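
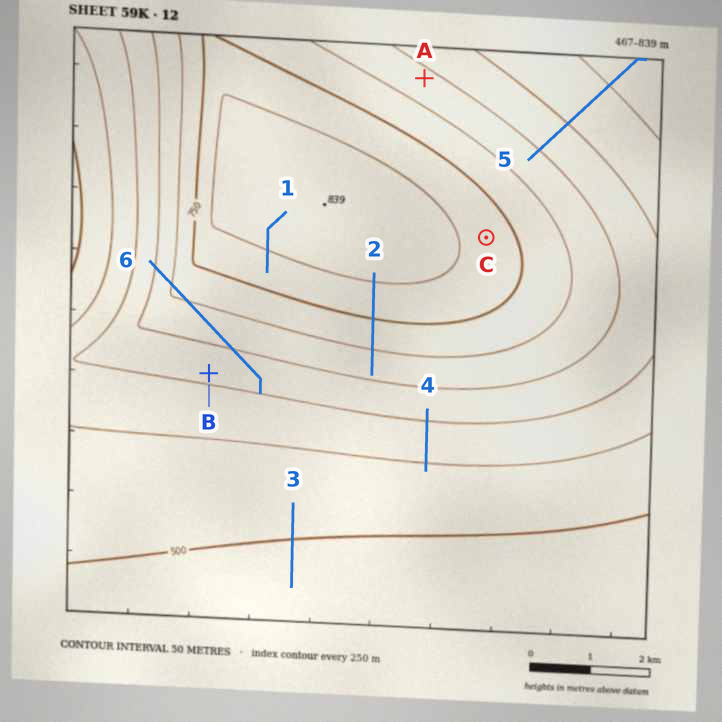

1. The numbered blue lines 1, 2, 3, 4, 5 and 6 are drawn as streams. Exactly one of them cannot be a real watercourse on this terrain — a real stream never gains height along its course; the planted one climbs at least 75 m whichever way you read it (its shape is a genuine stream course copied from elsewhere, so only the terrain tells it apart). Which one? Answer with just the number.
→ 6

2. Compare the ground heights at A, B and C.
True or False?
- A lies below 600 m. False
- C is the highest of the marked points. True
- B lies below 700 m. True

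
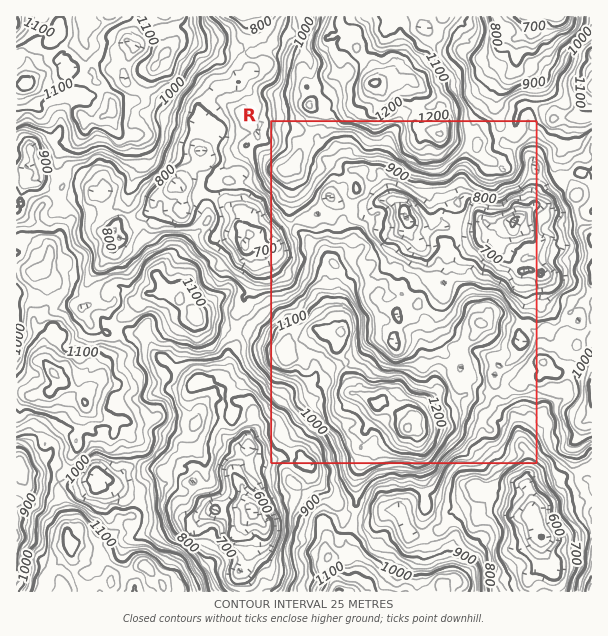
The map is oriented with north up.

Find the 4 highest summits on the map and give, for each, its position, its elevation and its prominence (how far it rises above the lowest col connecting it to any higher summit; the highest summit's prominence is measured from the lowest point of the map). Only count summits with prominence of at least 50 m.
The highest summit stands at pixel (407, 428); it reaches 1359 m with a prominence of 860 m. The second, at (375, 83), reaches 1309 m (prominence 392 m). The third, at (440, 135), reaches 1256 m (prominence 72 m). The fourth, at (53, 372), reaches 1233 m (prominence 295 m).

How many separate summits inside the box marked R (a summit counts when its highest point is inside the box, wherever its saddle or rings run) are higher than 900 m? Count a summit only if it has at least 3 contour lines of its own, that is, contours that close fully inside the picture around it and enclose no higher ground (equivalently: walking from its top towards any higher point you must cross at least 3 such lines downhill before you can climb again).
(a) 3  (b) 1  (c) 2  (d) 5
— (c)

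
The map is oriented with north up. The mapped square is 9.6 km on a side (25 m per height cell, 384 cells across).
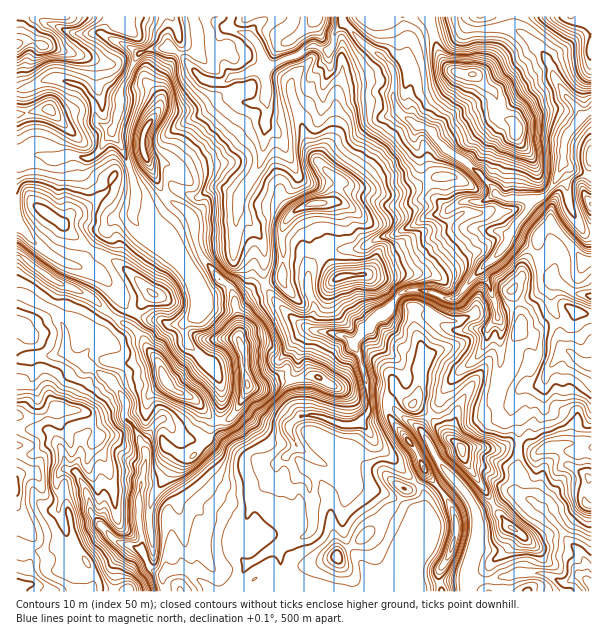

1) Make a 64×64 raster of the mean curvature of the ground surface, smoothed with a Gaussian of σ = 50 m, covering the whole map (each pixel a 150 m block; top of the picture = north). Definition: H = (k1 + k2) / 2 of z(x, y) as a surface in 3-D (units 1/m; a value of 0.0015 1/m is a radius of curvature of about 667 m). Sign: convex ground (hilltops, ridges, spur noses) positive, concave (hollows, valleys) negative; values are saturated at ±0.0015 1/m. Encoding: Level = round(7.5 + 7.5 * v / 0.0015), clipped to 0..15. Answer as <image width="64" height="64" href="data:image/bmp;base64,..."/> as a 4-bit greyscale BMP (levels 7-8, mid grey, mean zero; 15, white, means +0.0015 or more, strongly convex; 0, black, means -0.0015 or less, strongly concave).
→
<image width="64" height="64" href="data:image/bmp;base64,Qk12CAAAAAAAAHYAAAAoAAAAQAAAAEAAAAABAAQAAAAAAAAIAAATCwAAEwsAABAAAAAAAAAAAAAAABEREQAiIiIAMzMzAERERABVVVUAZmZmAHd3dwCIiIgAmZmZAKqqqgC7u7sAzMzMAN3d3QDu7u4A////AIiZqIiZee3GSbl2dnh3d3d3Zmd3d3d0jYR4mZm7mXmliYZmd5pXupNJlmiYaJiIeId3eHd3d3WpVHZkVWd0ZlR4Znd4t1mZFkVXeIiGiYaIiHioZ3d3dd9jeKdlVFinZ3mHh3q3eIktSXiIiHZnh4iInaVnd3d1b8JmqoZXqXeGZnd3i4mXQl5HiIh3eIdniIedlXh3d3cp9EZnmXq3eFh4l3epaDAlfUaHiHd4iIdmd2lpqId3d0X4JmhnzYd1aHmYh7h0DOWcRpeId3iIiIdmeFiph3d3Yv0lWqzoeWZ5eYd3yDCfoLlHl4iHd4iIiHaIaJmId3di7iRa3GV2WYmJd2nGJq2AyEeHiHeHiHh4dphniJh3d1X7I33GRnZ3eZdnWqRJnIC6N4d3eIeId3h2mGd3ioZmWfcjm3VmZlbNpmp5lGmbgJ1ld3iIh3d4eWeId3dmaIVusxf3RWZ2eLmlmkuSmJqya6dWd3h3d3h5aJh3dlfOc75AL9NGh3homZapPGSnmYJZmoRXiHd3eHVph3d3jKQ79AC/R4d4aWZ7malEKZeppjl4uEV4Z3d5d6h3d3ipQp9wCPiZZmloqat3moZ5h6dnGZm/k2dWd2Zqdnd4iIZD/wCPt1Rla2WZaHZ5ZpaYdqgJyYvpdUVnl2ZoiIiHZTb1B8+nmpV8uYZnqoZYh6p5oynId46DRmaLdZiIiIVEf/Aa3szJp3erqZh2d3l3i7uRWaZ3eohnZ4g5qamJg1bvMI/HZFZ3hneIiXd2h3eIhzXFdnd5rrWIdTq6cyNGfOQFuYZFVmd4dniGqZiYiaiDOsY2ZpqM6GVWcjIldzO9Q4iHmmV3Z3lmZ7WXabu8qZc5tkVoykX7SDNmZmd6gNlcyFabdnh3iGiZxnlamHdnkzi2at7YM76MpCRVaatw2Im5VXqWaHeIaHeGZmp2dnhkmHjNypYyj+7ad2jP7DK6lpllabhYhmdod3aGeXZ4ljeHWep2ZTOPuIiszuysAZuGioZXu2aXaFiJiId4iIZkd3Zb2JZVRI+EWZbNl5sHy3eJd1R7hZl6VoiHZ4eIVWqphn3IZ0RDn3UVtLh2igy5Z4qHdjemeXmEh1ZmZmV3iHdWvaVFRTS+hXZmhnlTTHWIiqmYdJeIeKZmeXmYhZh3dmnIpTSbqd2ouEZ5mnCpWaeZiaulZ4h5hmaIeZiFiHdmard4acvM63mVZmQwFjSKeKh3Z6dXe5mWeIeZiHaHdmrKZjRHRGncy2Z0NVe6I6aKl2Z3RTVcp4d4h4iIaHdnqoZTR1RVVpmWZkV5qpVzMnqHnN3NkGqod2iZh2VnZnuWWIeblWVHqGVTXJaZeHUgf87qZ86RmJh2i7pmZ3VpymZnm8ylZln2ZjTNVqh3eJIP+jAA30K4doapY2Zmi+yWZmi7u2VlasaGS9c4yXZ7uwAACbBfCOuWZmRWZmv8llZmi7iYVlb+pIaNhkfOuqzMy7u+xghcq7dWaKhY33RFZni6h4ZWW/U3hH2GVovM3KiJqqmrUGqa12d4mH/FNWd3m6d3ZmaecCiUXIZmd2Z6p3d4iImkA3y2d3ea60Nnd4uph3ZnZ8lDSJRchnd2Zli2d3d3d5twObeHd7qzNoeJmFiGZndpuGVYlH12h3dmNLqId4d3ebYVmod7pHN4iJlkaWZnd3qodVh0fHaHeIl1IkqnZnd4eEOel6xERoiahlV5Znd3eql1WGV+hndnh4vKQ2uoZVVVYmy6xhhJmZmIhmdnh3eLqGVndlzWVWd3upqpU2aZiZmUF7+CK0uqiKmHd2eHeaqbdVeIZt+5qZuoVnephEqqu81Tj1NOTKlpmIiYZneahWt2ZpiGWf/Lp1VodlZnYhJFJFMNg39smGh2eJllaJZXdmZleIhURXh3iamZh2mYz1KGZkOjy2mHZ3Z4mlRrdoqmZ3VYqnQ1eLuYh2Z4mZz3FqiL4WbWVnd3d4msNJ1YmZmHd0eac2m8p2eJl2erzWCZhmrUNVdndmiWeasH+mmIiJmZZZhUrbdmeJmHaJqSB4ZmfbUkfHdmVEQ2thz1eIiIiIiFl0fMhniImIZYlQFad2i/lTaMd3iHjKOSTtNoiJiHZ4WGWJiXd5iYZmtwbKeHq9t1Nox2Zmi6ljRt4keYiHd3hYZpdpmGeHZ2eieImJitt1REioZWi6dmRWr3NGiHd3iFZnp1iJhlZ5gzN4eImYvZZmRaqHjKaDhzZ+92VWd3eIV3ioZ4mVVXY1eGeYipm7p2dza7vceKWnNXnceZdnd3l2eZh3mZZ4c4enhmiJmLuHiZVWaMt4lKdFd66Gd3d2Z1aKiHaYhnpWl4h3dnipeYd3N4VWmHhXpjeHnpV3iZmZVJp4dpmGZ0eYd4eHibp1aINZdlRVRFiJNLqchHVEWZtVuneFmYd6ZZdnipiZq3Z2Y4m3hURWeIqQu4mFRIpURmfLpoWKh4lWl1fNzdpmdnhGideXRGeImtNtiLRJqHqGZEnLZXuHmCiGWN67u4ZXd1d4yFqJvLqZyQiGg4mHiahJQBzCnHhienZpt2eZmHaFZ3jcfOuZmYdSVCJKiHiIllvMUDNcdDaIdnqDNoiYh2Z1R9qpunVVU0nbhIt3h5lkiZq3mkxDmYdme4RFZnd2ZmdlqIdjJFNJqpd2mWiGRWaZh5rJNimoiHaLhVVEVWZmeJiWVFi8uod4iYenZ3hoqGd3ecxCq5mIiKtkabqYiJq8uY"/>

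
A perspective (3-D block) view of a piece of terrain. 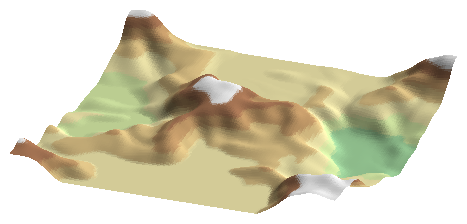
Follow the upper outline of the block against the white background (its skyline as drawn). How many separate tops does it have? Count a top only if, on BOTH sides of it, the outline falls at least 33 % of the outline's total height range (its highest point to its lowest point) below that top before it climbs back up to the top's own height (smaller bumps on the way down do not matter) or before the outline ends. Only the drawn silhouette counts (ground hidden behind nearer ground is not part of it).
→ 1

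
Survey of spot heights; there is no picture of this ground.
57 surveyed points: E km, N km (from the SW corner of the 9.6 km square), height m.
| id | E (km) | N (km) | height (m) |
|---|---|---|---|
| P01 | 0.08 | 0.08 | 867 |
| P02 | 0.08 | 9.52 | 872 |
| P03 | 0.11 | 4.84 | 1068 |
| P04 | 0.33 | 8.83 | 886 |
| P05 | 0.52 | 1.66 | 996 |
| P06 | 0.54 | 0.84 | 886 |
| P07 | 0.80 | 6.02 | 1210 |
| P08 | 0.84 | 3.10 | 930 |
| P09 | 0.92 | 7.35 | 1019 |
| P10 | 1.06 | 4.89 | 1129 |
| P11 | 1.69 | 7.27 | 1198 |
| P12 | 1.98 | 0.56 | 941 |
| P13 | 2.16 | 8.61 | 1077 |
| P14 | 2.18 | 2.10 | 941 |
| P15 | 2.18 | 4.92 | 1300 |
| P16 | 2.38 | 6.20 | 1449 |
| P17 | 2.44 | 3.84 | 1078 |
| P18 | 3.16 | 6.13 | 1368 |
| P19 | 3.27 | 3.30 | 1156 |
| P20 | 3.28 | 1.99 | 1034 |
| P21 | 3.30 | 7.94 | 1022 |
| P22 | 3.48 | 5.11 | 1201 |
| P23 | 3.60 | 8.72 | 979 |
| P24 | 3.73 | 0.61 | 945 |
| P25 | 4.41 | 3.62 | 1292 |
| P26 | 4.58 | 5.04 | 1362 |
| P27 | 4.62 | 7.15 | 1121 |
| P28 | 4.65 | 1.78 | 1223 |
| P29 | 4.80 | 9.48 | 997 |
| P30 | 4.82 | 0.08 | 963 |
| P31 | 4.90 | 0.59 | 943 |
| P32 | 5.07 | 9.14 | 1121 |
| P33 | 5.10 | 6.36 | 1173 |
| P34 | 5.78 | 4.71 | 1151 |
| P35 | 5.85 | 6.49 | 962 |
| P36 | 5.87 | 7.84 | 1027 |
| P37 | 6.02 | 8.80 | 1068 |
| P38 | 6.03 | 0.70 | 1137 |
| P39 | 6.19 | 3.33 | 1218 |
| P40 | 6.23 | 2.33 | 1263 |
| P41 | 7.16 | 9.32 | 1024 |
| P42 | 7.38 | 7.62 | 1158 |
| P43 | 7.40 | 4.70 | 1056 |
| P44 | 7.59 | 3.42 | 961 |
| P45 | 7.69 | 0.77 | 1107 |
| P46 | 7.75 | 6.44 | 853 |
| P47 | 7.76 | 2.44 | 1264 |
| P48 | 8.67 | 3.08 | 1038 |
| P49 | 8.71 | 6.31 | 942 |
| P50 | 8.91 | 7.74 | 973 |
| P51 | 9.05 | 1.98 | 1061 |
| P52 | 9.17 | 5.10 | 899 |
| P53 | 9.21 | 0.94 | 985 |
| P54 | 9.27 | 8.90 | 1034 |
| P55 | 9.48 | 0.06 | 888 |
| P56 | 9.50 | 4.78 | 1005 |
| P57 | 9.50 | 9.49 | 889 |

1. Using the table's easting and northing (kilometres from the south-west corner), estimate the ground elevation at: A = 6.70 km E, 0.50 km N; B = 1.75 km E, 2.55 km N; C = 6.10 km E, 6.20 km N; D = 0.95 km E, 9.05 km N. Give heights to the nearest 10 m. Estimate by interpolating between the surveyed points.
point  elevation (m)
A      1000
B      880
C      960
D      910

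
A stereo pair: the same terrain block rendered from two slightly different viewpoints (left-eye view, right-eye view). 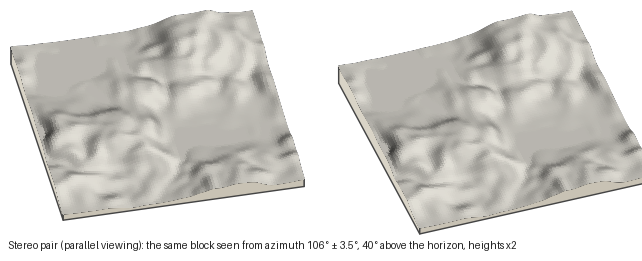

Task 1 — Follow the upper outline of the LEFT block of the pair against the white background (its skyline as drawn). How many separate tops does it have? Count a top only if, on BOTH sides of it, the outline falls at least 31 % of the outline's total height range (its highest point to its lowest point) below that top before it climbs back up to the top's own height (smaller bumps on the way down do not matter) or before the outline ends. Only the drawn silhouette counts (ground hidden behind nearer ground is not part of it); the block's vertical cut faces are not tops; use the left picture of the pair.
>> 0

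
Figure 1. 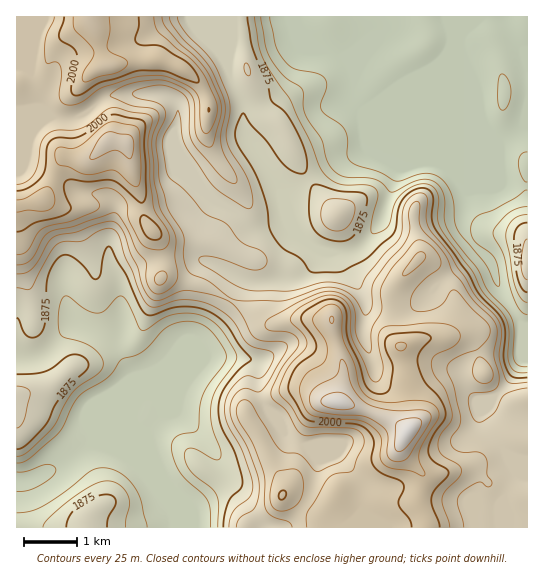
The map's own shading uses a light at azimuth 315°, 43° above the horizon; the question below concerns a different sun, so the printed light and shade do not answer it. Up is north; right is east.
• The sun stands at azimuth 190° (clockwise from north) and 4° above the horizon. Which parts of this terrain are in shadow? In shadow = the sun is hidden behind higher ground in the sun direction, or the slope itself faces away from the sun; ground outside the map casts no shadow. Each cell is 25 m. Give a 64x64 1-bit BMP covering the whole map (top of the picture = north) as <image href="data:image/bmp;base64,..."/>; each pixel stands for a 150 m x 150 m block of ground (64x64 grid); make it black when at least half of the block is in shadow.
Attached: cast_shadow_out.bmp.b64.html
<image width="64" height="64" href="data:image/bmp;base64,Qk0+AgAAAAAAAD4AAAAoAAAAQAAAAEAAAAABAAEAAAAAAAACAAATCwAAEwsAAAIAAAAAAAAA////AAAAAAAAAAAAAAAAAOAAAAAAAAQA/gAAGAAABAD/wAAcAAAAAA/+AAgAAAAAB/4AAAAAAAAD/gAAA4AAAAH+AAA/wB4AAHwBAHnAHwAAPAMA8MAfAAAABwDgAA8AAAAOAYAABgAAAAYBAAAAAAAAAAMAAOAAAAAABgAH/AAAAAAOAB/+AAAAABwB//4AAAAAPgP//gfgAAB/A//+B/gAAH/DP34f+AAAP/w+PD97wAAefHw4HwPgAAB4fAAPAcAAABB5gAcBwAAAAHv8BwAAAAAAf/4fAAAAAAB7/j8AAAAB//n8fAAAAA//+Pz8AAAAP//4efwAAAD///gB/AAAA////AP8AAAHwH//A/wAAAOAP/+H/AAAAAAf/9/4AAAAAB////gAABAAD///+AAAeAAH/7/xAAB4AAB/P/8AAHgAACAf/wAAeAAB4N//wQB4AAPx///wAPgAA///8/AA+AwD///h8ABwHAP//8BgAPA8B///gGAA8DwH/v8AR4DwOA/8fwAPwOA4HPx/AB/+ADAc/D8AD/8AADx4PgAP/8AAfHAeAAf/4AB8ABgAAH/g4HgACAAAP+DgcAAAAAAPweDwAAAAAAAB4fgAAAAAAAfj+AAAAAAIH+fwAAAAAA//5/AAAAAABP/n4AAAAAAA/+PAAAAAAAB/44AAAAAAAH/DgAAAAA=="/>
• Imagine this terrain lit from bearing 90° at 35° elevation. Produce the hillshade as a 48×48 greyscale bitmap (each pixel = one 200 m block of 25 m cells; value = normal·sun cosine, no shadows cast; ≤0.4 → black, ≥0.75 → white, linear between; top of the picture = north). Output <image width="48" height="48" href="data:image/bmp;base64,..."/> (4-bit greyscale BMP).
<image width="48" height="48" href="data:image/bmp;base64,Qk32BAAAAAAAAHYAAAAoAAAAMAAAADAAAAABAAQAAAAAAIAEAAATCwAAEwsAABAAAAAAAAAAAAAAABEREQAiIiIAMzMzAERERABVVVUAZmZmAHd3dwCIiIgAmZmZAKqqqgC7u7sAzMzMAN3d3QDu7u4A////AHdlVnmqqpmHdRAmhmVWd4d3dlaLuoiId3ZlVXiaqpiHdSE1VFd2Z4h3dmebuYiId3dlRWeKu5h3dTNEIVmXZoiHZmeruYiHd3dmVVZ5uph3VFVUEEioVomHdmebuYeIiHd3ZVZ5qYd1RXdjEViZZXh2ZmaKupiIiIiHdmeJmHdUV4dCE2eZdmZlVniZqqmIh6qYd3eIh3ZEaIYxJYiZh1RDNpu6qYiYh7u5h3d3d3ZVeGQhN5iId2QyFK3cqIiId6u6mId3d3ZmdkMSaZdnh3UyE43tuYh3d5m8uYd3d3d3ZDEUioVFdmUzNGvey5h3d4msyod3d3d3VCAWqXMTVmZmd3i93Kh3d4iby5h3d3d3ZBAnl0ICRomph3ec3Kh2Z4iKvKiHd3d3ZCE3dCIjVpvKdniby5h3Zoh4q6qYh3d3dTI2YxJFZozZVXmrunerh3dmeaqpiHd3dlM1YwFFZozZRHq7qGfOyXdmaJqqiIh3d2Q1ZBA1VY3YNIq6mHjP23h3Z5qYiJiHd2Q0VkIjRZ7FJYqpmYnP2niYiIiHeJmId1MjV3UyNs6jJYmZmpnP62eamIiIZ5qYdkIjVnUySN6TRneImZnP62eqmHeIZYmYdTM0VmQzWO+lV3d3iIrf2Weql3eIU2iYZUVWd2QzSN+lV4h3eKztlXiqhmiYQTiYdmeId3ZDR7yEV5mHed7ZQomqhmiXMCepiJmYh3dlV5lTR5mHe+62EJq6hmiHICe7mZmHiIiHd3ZTNYmZnO2kAKvKhniFIkerqYd3iZiIh3ZUI1iaztuCAKzbh3h0I1isqHd3iZmIh3dkMzac7sliAKvbh4lzAlnMmIiIiZiId4h1QyWu/ZdSEpq6iJlyAmvcmIiImZh2VoqoUifO63VTM5mZmalzFIzbmIiImZh1Rpu6USjeyWZUNIiJmZmVNq3JiIh4mpdlRZvLYBnuyXdlVXeKqZmWR825iId4qodlVom7ggfe2od2ZlV6uYh1Se2ph3Z5uod2eIiapRS+yYd3ZkRYmHh1W/6ohlabuXd4mpeJqFSLqHd3ZlQ1dniGff6odVe7qHeJu5iImHd4h3d3ZnQkZmiHjf6XVGrLh2ebypmIh3d3d3d3ZnUkdlZ3nv2WRJy5dmesupmId3d3d3d3ZnZFdkRorv2UJc24dmi8qZmHd3d3d3d3d3dmdkJYnP6kFc64ZnrLmZmHd3d3d3d3iHd3iGNHib21A8/Id4vLmYiHd3d3d3d3iId2eJdomJulA8/IeJu6mIiHd3d3d3dnmYh1V6qZmZlzFd+3iaqqmYh4h3d3d3dnmYh2RIqqmYdCSu2Hm7qZmYh3iHd3d3dnmYd3Q1iZqHZGrut3rLqIiIh3eIh3d3dnmXd3VEZ5mHeK3slozbmIiId3d4iId3d4mXdmZVaJh3mr3Kh5zbmHd3d3d3eIh3d4iHdVZVeZmIm8yod53KiHd4h3d3eIh3d4iHdURWipmavMqHeK3Kh3d4iHd3eIh3eIh3dkNGmpmbzbh3eK3Jh3d4iHd3eIh3eIdw=="/>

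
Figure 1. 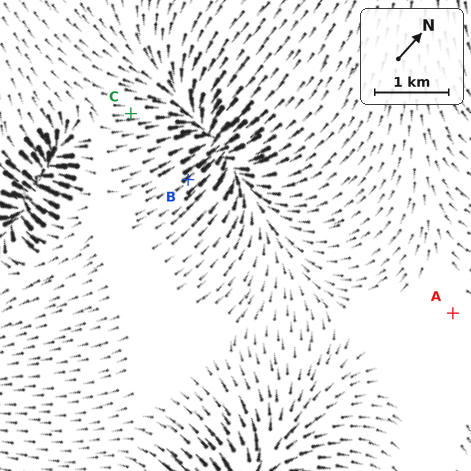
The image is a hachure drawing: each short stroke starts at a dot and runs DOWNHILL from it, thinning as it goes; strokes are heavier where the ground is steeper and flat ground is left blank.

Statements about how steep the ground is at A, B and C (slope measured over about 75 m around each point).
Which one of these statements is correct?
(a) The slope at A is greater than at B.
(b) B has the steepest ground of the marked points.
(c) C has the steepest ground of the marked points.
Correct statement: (b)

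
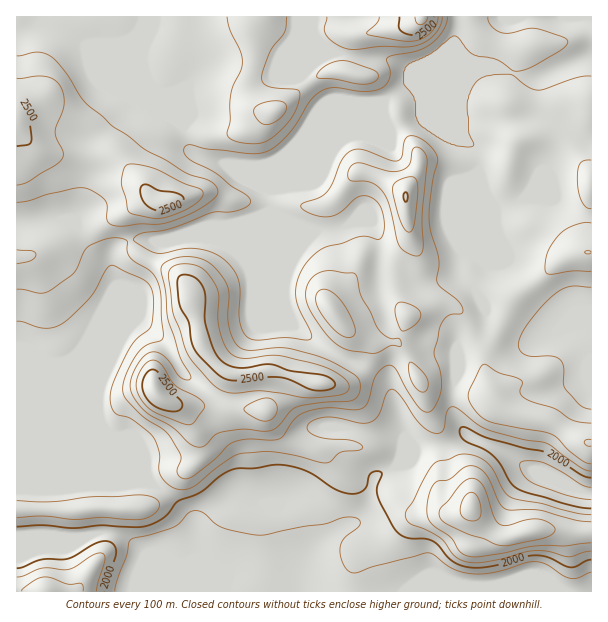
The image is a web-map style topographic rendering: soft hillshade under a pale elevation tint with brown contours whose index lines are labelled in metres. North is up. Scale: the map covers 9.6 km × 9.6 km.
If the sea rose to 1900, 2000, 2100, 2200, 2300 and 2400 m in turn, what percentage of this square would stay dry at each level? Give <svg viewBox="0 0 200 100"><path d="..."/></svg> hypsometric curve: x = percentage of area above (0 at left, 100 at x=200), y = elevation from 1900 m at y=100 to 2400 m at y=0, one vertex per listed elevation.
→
<svg viewBox="0 0 200 100"><path d="M187 100l-13-20-35-20-57-20-45-20-23-20"/></svg>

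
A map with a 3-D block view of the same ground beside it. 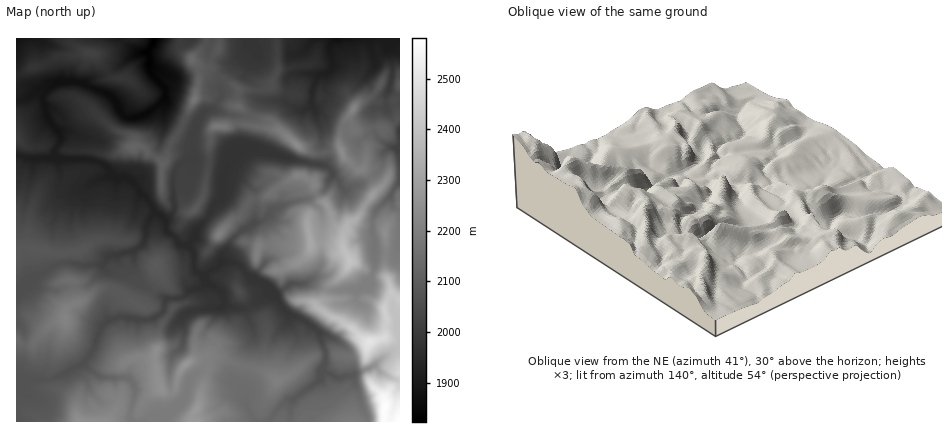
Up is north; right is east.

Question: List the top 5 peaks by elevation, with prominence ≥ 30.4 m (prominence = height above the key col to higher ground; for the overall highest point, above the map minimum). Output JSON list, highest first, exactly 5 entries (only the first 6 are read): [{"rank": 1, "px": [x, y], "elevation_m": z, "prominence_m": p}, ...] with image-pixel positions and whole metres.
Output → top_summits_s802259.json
[{"rank": 1, "px": [370, 342], "elevation_m": 2503, "prominence_m": 113}, {"rank": 2, "px": [350, 262], "elevation_m": 2403, "prominence_m": 176}, {"rank": 3, "px": [310, 244], "elevation_m": 2323, "prominence_m": 45}, {"rank": 4, "px": [196, 408], "elevation_m": 2278, "prominence_m": 155}, {"rank": 5, "px": [186, 364], "elevation_m": 2272, "prominence_m": 72}]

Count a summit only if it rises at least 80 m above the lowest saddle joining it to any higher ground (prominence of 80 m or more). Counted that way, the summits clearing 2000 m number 8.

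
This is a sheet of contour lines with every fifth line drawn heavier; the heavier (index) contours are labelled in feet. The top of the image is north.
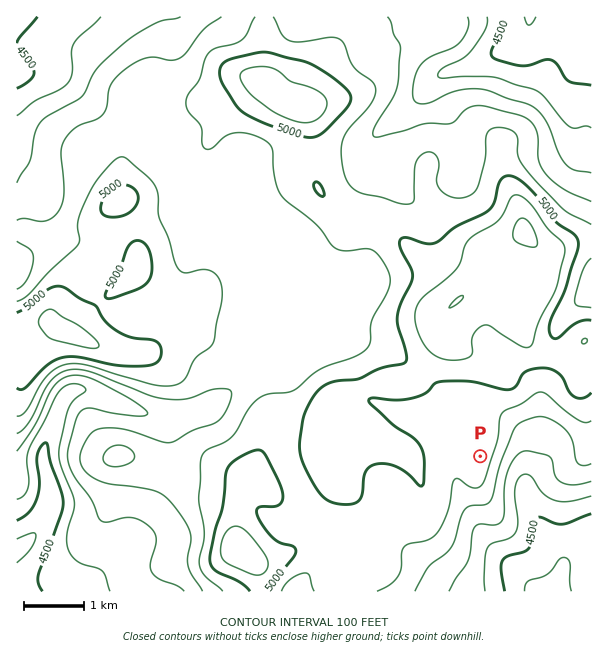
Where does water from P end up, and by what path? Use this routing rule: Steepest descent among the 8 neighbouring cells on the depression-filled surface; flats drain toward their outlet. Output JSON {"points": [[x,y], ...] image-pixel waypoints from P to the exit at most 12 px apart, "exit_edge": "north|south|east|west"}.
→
{"points": [[480, 456], [492, 461], [504, 461], [516, 471], [524, 483], [527, 495], [533, 507], [539, 519], [545, 531], [554, 543], [561, 555], [561, 567], [558, 579], [554, 591]], "exit_edge": "south"}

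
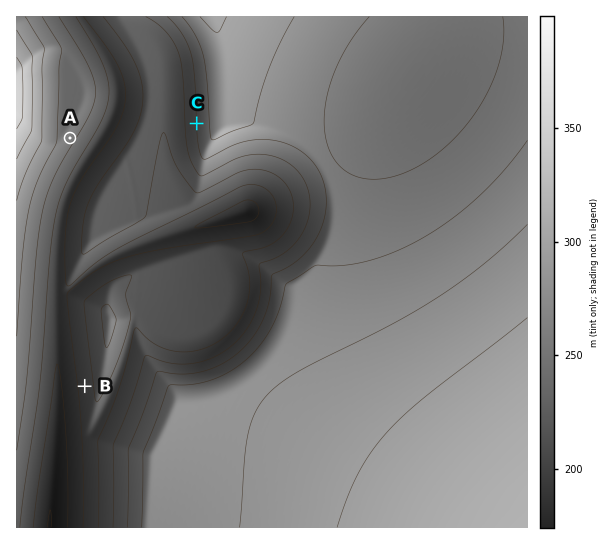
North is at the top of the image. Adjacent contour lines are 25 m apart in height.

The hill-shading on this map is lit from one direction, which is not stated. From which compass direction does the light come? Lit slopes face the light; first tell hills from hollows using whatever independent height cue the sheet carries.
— SE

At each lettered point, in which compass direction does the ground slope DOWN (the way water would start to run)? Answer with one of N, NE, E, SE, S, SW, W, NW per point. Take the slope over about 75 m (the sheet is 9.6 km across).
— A SE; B W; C W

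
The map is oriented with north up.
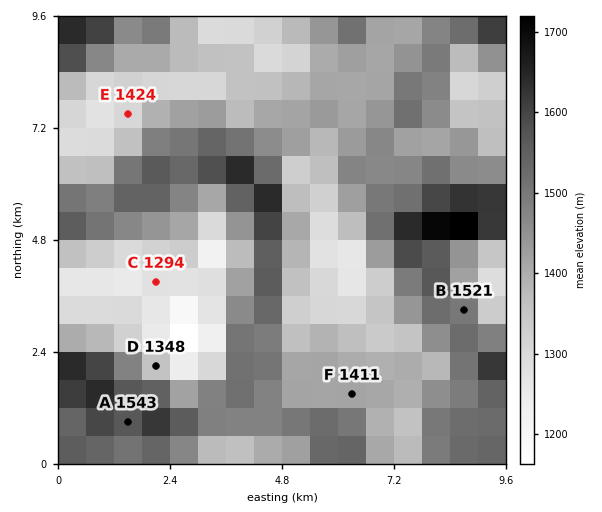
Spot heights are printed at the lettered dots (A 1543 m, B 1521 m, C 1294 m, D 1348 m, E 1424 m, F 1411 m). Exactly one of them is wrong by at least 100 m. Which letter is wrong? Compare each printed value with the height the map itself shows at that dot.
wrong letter E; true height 1299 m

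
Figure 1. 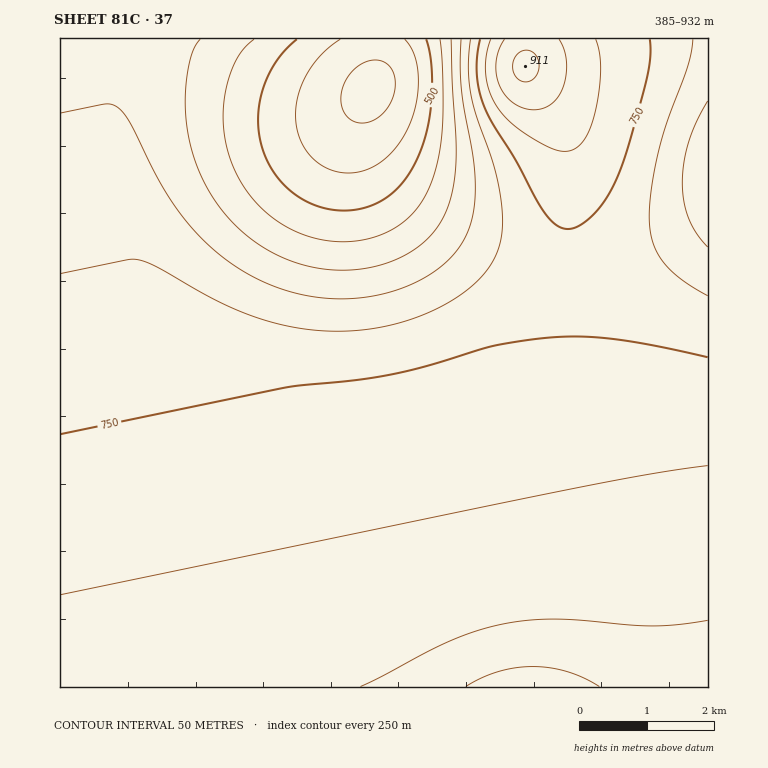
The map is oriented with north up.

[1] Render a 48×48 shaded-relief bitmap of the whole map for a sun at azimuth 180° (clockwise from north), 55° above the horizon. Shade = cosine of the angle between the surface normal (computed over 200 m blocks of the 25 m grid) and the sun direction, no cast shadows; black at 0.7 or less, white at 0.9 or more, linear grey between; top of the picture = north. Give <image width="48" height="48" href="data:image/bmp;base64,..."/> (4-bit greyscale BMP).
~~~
<image width="48" height="48" href="data:image/bmp;base64,Qk32BAAAAAAAAHYAAAAoAAAAMAAAADAAAAABAAQAAAAAAIAEAAATCwAAEwsAABAAAAAAAAAAAAAAABEREQAiIiIAMzMzAERERABVVVUAZmZmAHd3dwCIiIgAmZmZAKqqqgC7u7sAzMzMAN3d3QDu7u4A////AIiIiIiIiIiIiIiIiId3ZlVEREVWZ3eIiIiIiIiIiIiIiIiIiId3ZmVURVVmd3iIiIiIiIiIiIiIiIiIiIh3dmZVVVZmd3iIiIiIiIiIiIiIiIiIiIiHd3ZmZmZ3d4iIiIiIiIiIiIiIiIiIiIiId3d3Znd3eIiIiIiIiIiIiIiIiIiIiIiIh3d3d3d3iIiIiIiIiIiIiIiIiIiIiIiIiId3d3eIiIiIiIiIiIiIiIiIiIiIiIiIiIiIiIiIiIiIiIiIiIiIiIiIiIiIiIiIiIiIiIiIiIiIiIiIiIiIiIiIiIiIiIiIiIiIiIiIiIiIiIiIiIiIiIiIiIiIiIiIiIiIiIiIiIiIiIiIiIiIiIiIiIiIiIiIiIiIiIiIiIiIiIiIiIiIiIiIiIiIiIiIiIiIiIiIiIiIiIiIiIiIiIiIiIiIiIiIiIiIiIiIiIiIiIiIiIiIiIiIiIiIiIiIiIiIiIiIiIiIiIiIiIiIiIiIiIiIiIiIiIiIiIiIiIiIiIiIiIiIiIiIiIiIiIiIiIiIiIiIiIiIiIiIiIiIiIiIiIiIiIiIiIiIiIiIiIiIiIiIiIiIiIiIiIiIiIiIiIiIiIiIiIiIiIiIiIiIiIiIiIiIiIiIiIiIiIiIiIiIiIiIiIiIiIiIiIiIiIiIiIiIiIiIiIiIiIiIiIiIiIiIiIiIiIiIiIiIiIiIiIiIiIiIiIiIiIiIiHd3d4iIiIiIiIiIiIiId4iIiIiIiIiHd3d3d3d3iIiIiIiIiIiHd4iIiIiIiId3ZmZmZmZ3d4iIiIiIiIh3d4iIiIiIiHdmZlVVVVZmd3iIiIiIiId3d4iIiIiId3ZmVVVVVVVWZneIiIiIiId3d4iIiIiHd2ZVVUREREVVZmd4iIiIiId3doiIiIiHdmVVRERERERVVmd4iIiIiId3doiIiIh3ZmVURERERERFVmd4iJmYiId3ZoiIiId3ZlVUREMzNERFVmd4iZmZmIh3ZoiIiId2ZlVUREMzNERFVmd4iZmZmYh3ZoiIiHd2ZlVURERERERFVneImaqqmZiHdoiIiHd2ZlVURERERERVZneJmqqqqZiHdoiIiHd2ZlVVVEREREVVZ3iJqqqqqpmId4iIiHd3ZmZVVVVERFVWZ4iZqru7qpmId4iIiHd3dmZmVVVVVVVWd4maq7u7qqmYiIiIiId3d2ZmZmVVVVVmd4mqu7u7qqmZmIiIiIh3d3d3ZmZlVVVmeJqru7u6qqqZmYiIiIiIh3d3d3ZmZVVWeJq8zLu6qqqqqoiIiIiIiIiIiHd2ZlVWeJvN3MuqqqqqqoiIiIiIiIiIiIh3ZmZmeKve7cuqqqqqq4iIiIiJmZmZmZiId2ZmaJve7cuqmqqqu4iIiImZmZmaqZmZiHdmZ4re7cupmaqqu4iIiJmZmaqqqqqqmZh3Znm93LqZmZqqq4iIiJmZqqqru7u7u6qXZVaKqpmZmZmqqoiIiJmaqru7u8zMzMuoZURXd3iImZmZqoiIiJmaq7u8zMzM3cy5dUNFVneIiZmZmg=="/>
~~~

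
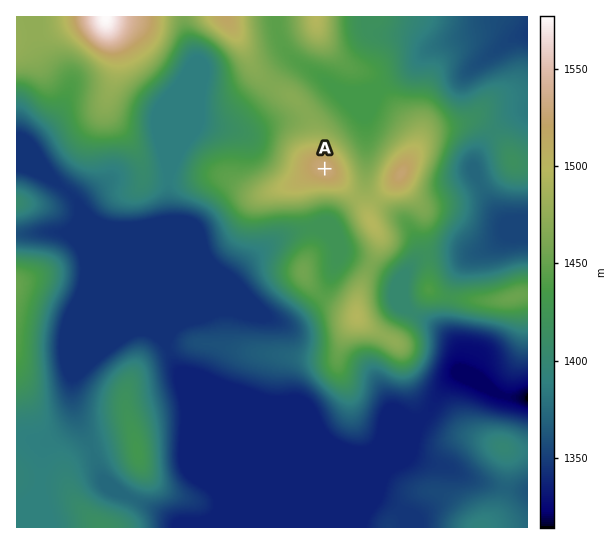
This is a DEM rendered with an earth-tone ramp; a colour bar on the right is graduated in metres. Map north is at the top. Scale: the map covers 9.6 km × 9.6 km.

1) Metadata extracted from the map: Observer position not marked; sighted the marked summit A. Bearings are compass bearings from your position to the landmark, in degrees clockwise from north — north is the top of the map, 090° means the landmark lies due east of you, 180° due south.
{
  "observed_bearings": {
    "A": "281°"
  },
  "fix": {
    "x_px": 453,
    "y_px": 194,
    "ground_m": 1408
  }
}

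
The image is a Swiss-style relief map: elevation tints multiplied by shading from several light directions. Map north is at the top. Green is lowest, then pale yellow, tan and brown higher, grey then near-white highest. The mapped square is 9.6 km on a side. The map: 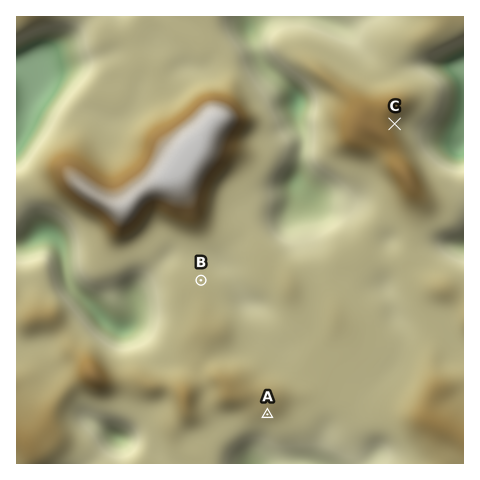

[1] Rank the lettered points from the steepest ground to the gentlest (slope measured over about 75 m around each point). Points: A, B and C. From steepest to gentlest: C A B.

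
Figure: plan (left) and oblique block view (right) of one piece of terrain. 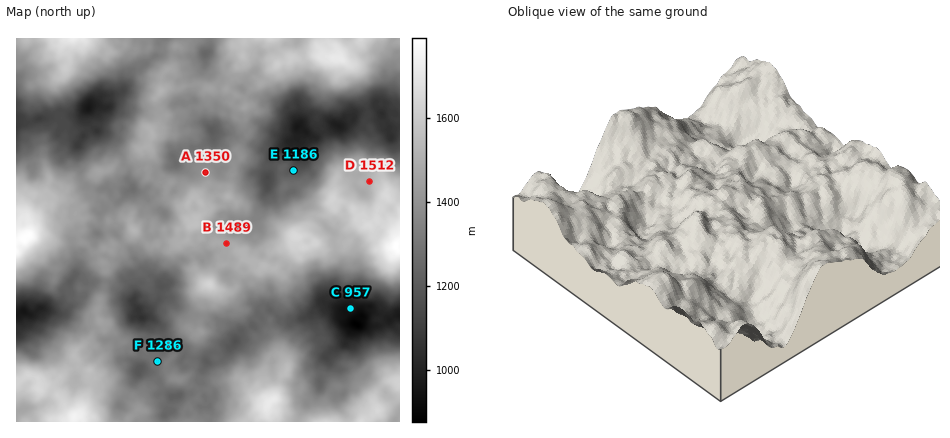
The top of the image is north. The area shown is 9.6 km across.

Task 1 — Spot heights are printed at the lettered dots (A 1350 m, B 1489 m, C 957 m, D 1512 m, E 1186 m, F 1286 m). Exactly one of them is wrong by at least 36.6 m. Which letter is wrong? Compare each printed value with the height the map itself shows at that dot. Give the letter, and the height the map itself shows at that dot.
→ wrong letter A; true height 1396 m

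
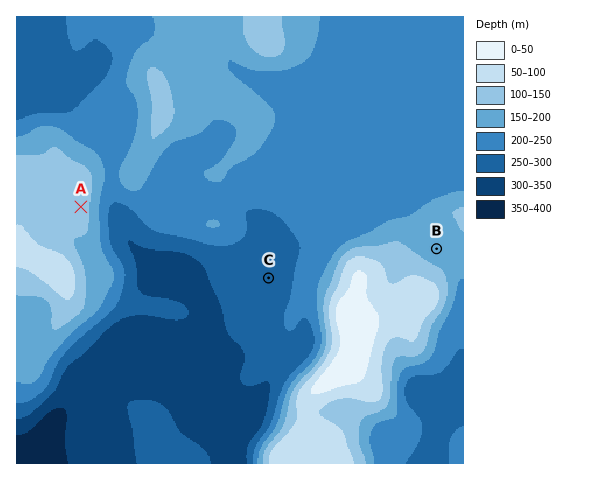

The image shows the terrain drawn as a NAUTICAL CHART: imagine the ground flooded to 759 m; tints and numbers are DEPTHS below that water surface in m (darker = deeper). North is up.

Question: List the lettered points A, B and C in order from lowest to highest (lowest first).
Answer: C B A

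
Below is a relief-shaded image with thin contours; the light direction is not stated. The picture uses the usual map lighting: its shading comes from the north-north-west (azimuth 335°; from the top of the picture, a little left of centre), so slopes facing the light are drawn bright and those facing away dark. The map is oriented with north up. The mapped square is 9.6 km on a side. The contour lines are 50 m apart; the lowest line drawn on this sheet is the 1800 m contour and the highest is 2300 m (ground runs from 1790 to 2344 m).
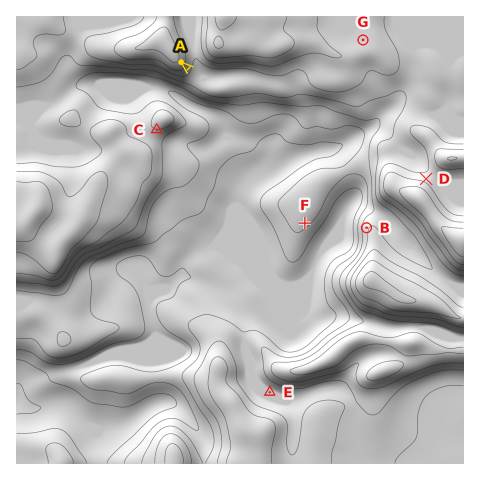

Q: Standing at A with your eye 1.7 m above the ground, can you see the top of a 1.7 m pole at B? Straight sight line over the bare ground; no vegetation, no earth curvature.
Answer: yes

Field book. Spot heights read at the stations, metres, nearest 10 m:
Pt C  2100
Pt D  2180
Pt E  1950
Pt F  2010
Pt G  2190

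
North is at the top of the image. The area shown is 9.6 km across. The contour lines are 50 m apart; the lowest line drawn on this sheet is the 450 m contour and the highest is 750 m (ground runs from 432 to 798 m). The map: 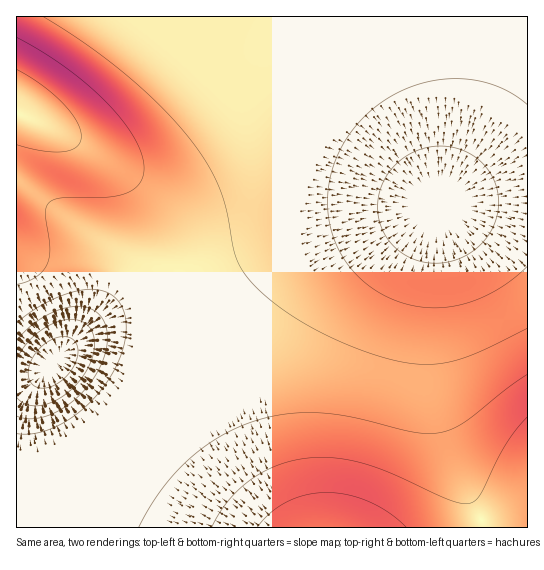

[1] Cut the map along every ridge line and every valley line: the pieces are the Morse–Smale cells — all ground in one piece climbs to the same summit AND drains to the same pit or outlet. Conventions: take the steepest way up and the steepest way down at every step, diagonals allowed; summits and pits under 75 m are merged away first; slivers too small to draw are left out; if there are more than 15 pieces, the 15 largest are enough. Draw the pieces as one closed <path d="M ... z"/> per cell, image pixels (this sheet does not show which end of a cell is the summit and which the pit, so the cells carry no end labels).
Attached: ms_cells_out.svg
<path d="M527 16l-510 0-1 229 29 11 45 3 17 4 19 10 15 15 20-12 61-11 63-26 40-12 129-24 73-6z"/><path d="M527 197l-73 6-129 24-40 12-63 26-57 10-26 13 9 18 4 19-1 60 2 16 8 21 14 21 38 41 53 44 200 0 59-32 3-3z"/><path d="M139 289l-16 10-29 22-48 48-8 6-22 4 0 148 249 1-52-44-26-26-26-36-8-21-2-16 1-60-4-19z"/><path d="M18 245l-2 1 0 132 7 1 15-4 8-6 48-48 45-34-13-14-19-10-17-4-45-3z"/><path d="M527 493l-60 34 60 1z"/>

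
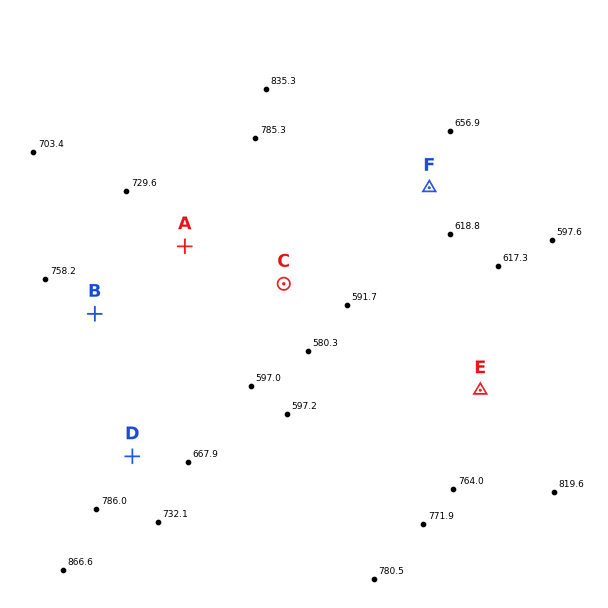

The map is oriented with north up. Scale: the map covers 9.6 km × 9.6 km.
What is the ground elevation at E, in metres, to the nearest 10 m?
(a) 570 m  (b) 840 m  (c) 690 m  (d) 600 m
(c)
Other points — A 690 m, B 730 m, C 610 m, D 720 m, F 650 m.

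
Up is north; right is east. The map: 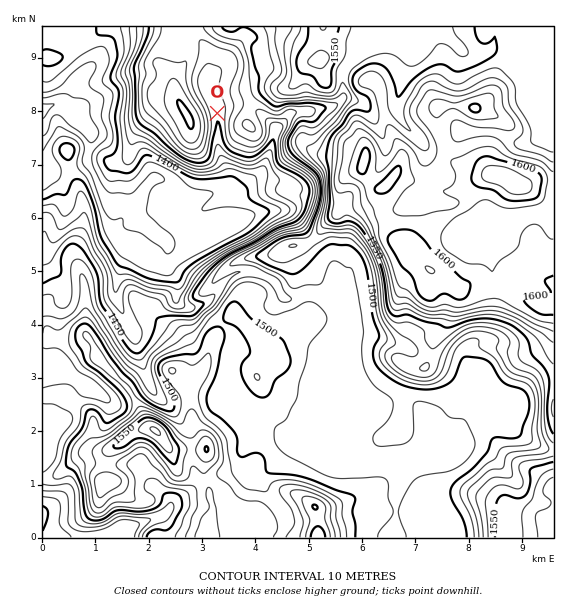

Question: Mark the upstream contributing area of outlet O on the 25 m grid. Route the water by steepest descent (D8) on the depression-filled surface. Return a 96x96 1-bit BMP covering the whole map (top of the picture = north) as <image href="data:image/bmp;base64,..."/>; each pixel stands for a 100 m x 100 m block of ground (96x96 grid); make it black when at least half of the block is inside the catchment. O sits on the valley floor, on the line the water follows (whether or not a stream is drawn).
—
<image width="96" height="96" href="data:image/bmp;base64,Qk2+BAAAAAAAAD4AAAAoAAAAYAAAAGAAAAABAAEAAAAAAIAEAAATCwAAEwsAAAIAAAAAAAAA////AAAAAAAAAAAAAAAAAAAAAAAAAAAAAAAAAAAAAAAAAAAAAAAAAAAAAAAAAAAAAAAAAAAAAAAAAAAAAAAAAAAAAAAAAAAAAAAAAAAAAAAAAAAAAAAAAAAAAAAAAAAAAAAAAAAAAAAAAAAAAAAAAAAAAAAAAAAAAAAAAAAAAAAAAAAAAAAAAAAAAAAAAAAAAAAAAAAAAAAAAAAAAAAAAAAAAAAAAAAAAAAAAAAAAAAAAAAAAAAAAAAAAAAAAAAAAAAAAAAAAAAAAAAAAAAAAAAAAAAAAAAAAAAAAAAAAAAAAAAAAAAAAAAAAAAAAAAAAAAAAAAAAAAAAAAAAAAAAAAAAAAAAAAAAAAAAAAAAAAAAAAAAAAAAAAAAAAAAAAAAAAAAAAAAAAAAAAAAAAAAAAAAAAAAAAAAAAAAAAAAAAAAAAAAAAAAAAAAAAAAAAAAAAAAAAAAAAAAAAAAAAAAAAAAAAAAAAAAAAAAAAAAAAAAAAAAAAAAAAAAAAAAAAAAAAAAAAAAAAAAAAAAAAAAAAAAAAAAAAAAAAAAAAAAAAAAAAAAAAAAAAAAAAAAAAAAAAAAAAAAAAAAAAAAAAAAAAAAAAAAAAAAAAAAAAAAAAAAAAAAAAAAAAAAAAAAAAAAAAAAAAAAAAAAAAAAAAAAAAAAAAAAAAAAAAAAAAAAAAAAAAAAAAAAAAAAAAAAAAAAAAAAAAAAAAAAAAAAAAAAAAAAAAAAAAAAAAAAAAAAAAAAAAAAAAAAAAAAAAAAAAAAAAAAAAAAAAAAAAAAAAAAAAAAAAAAAAAAAAAAAAAAAAAAAAAAAAAAAAAAAAAAAAAAAAAAAAAAAAAAAAAAAAAAAAAAAAAAAAAAAAAAAAAAAAAAAAAAAAAAAAAAAAAAAAAAAAAAAAAAAAAAAAAAAAAAAAAAAAAAAAAAAAAAAAAAAAAAAAAAAAAAAAAAAAAAAAAAAAAAAAAAAAAAAAAAAAAAAAAAAAAAAAAAAAAAAAAAAAAAAAAAAAAAAAAAAAAAAAAAAAAAAAAAAAAAAAAAAAAAAAAAAAAAAAAAAAAAAAAAAAAAAAAAAAAAAAAAAAAAAAAAAAAAAAAAAAAAAAAAAAAAAAAAAAAAAAAAAAAAAAAAAAAAAAAAAAAAAAAAAAAAAAAAAAAAAAAAAAAAAAAAAAAAAAAAAAAAAAAAAAAAAAAAAAAAAAAAAAAAAAAAAAAAAAAAAAAAAAAAAAAAAAAAAAAAAAAAAAAAAAAAAAAAAAAAAAAAAAABgAAAAAAAAAAAAAcfgAAAAAAAAAAAAA//gAAAAAAAAAAAAA//gAAAAAAAAAAAAB//wAAAAAAAAAAAAB//4AAAAAAAAAAAAB///wAAAAAAAAAAAB///8AAAAAAAAAAAB///8AAAAAAAAAAAB///+AAAAAAAAAAAA////AAAAAAAAAAAAf///wAAAAAAAAAAAf///wAAAAAAAAAAAP///wAAAAAAAAAAAP///wAAAAAAAAAAAP///wAAAAAAAAAAAH///wAAAAAAAAAAAD///4AAAAAAA="/>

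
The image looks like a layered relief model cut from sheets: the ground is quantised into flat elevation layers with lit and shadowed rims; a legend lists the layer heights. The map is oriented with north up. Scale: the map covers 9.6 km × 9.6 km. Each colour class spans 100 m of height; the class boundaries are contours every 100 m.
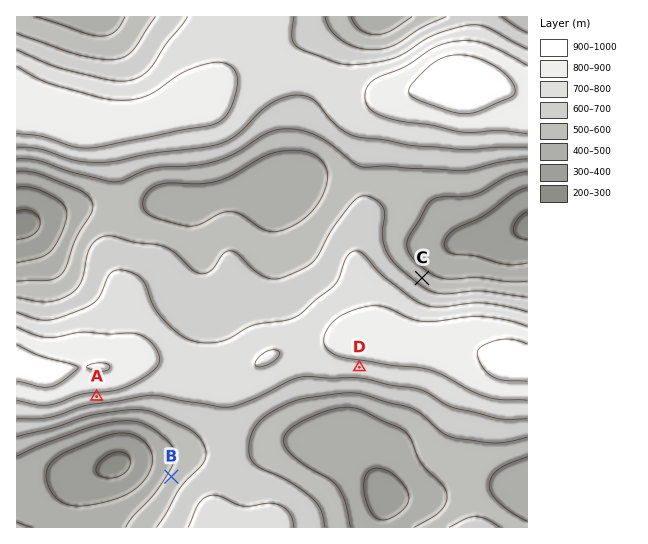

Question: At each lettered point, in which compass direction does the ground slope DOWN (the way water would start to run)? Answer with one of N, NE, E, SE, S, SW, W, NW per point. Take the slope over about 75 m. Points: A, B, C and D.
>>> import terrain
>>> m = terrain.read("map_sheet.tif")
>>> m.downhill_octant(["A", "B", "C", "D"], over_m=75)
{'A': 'S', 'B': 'NW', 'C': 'NE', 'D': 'S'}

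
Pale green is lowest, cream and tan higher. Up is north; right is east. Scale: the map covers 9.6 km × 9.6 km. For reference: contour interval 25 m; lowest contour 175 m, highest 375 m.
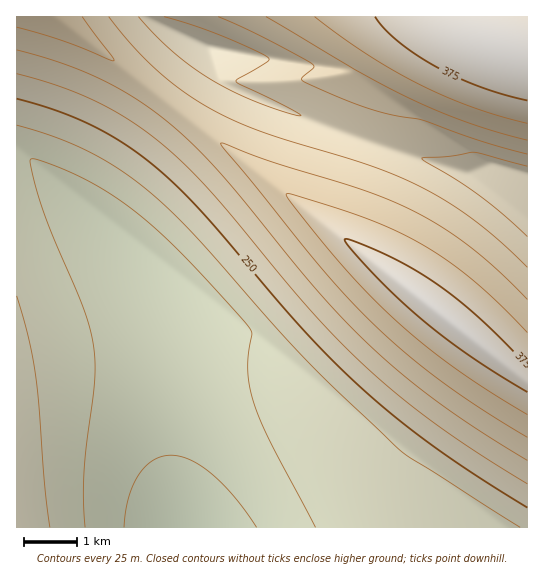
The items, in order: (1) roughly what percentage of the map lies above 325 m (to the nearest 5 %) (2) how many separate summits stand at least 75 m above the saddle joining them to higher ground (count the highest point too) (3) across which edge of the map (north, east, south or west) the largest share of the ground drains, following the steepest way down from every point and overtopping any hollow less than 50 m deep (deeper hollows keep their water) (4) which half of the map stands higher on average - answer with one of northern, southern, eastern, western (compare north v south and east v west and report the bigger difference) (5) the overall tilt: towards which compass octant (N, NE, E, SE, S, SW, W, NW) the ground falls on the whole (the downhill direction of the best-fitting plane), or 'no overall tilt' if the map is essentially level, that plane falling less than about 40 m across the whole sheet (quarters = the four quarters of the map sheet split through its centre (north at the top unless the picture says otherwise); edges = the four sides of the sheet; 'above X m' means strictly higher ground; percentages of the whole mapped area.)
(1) About 20 % of the map lies above 325 m.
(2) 2 summits rise at least 75 m above their surroundings.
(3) Most of the ground drains across the southern edge.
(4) The eastern half stands higher on average than the western half.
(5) The general tilt is down to the south-west (the land rises towards the north-east).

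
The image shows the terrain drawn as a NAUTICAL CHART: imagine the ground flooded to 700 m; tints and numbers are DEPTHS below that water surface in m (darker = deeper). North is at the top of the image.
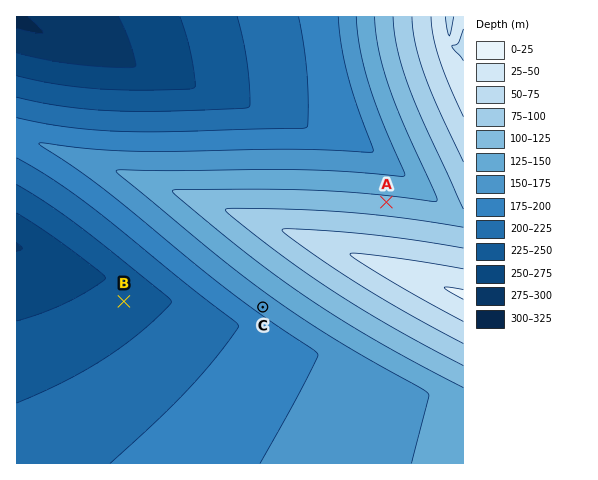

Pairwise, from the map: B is lower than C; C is lower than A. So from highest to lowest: A C B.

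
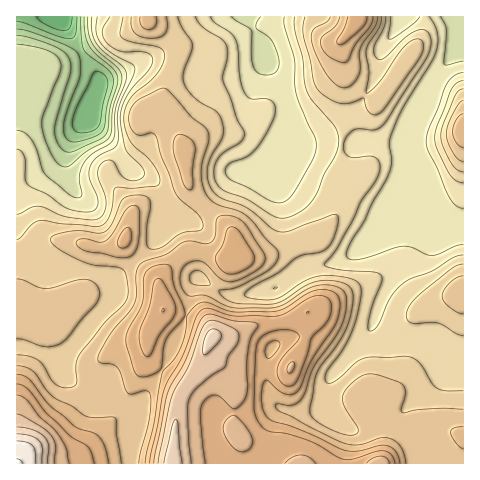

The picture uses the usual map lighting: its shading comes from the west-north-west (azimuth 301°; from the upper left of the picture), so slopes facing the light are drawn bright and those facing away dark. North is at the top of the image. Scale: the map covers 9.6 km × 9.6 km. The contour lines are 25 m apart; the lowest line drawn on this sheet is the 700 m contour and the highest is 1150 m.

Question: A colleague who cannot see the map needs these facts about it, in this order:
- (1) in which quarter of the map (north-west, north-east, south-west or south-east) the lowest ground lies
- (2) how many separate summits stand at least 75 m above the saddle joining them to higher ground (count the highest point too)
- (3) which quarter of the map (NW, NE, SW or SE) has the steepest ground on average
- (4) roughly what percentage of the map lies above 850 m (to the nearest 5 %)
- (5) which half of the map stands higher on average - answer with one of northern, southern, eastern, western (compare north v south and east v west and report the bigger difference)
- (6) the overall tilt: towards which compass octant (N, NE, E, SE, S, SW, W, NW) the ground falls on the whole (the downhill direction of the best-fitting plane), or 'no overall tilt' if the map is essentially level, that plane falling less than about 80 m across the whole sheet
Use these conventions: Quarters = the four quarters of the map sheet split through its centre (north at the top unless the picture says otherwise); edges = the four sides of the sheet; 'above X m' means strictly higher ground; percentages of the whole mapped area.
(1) Look to the north-west quarter for the lowest ground.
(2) Counting only tops that stand 75 m proud, the map has 4 summits.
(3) The north-west quarter is the steepest part of the map.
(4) Ground above 850 m makes up about 80 % of the sheet.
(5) Taken as a whole, the southern half is higher than the northern.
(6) The general tilt is down to the north (the land rises towards the south).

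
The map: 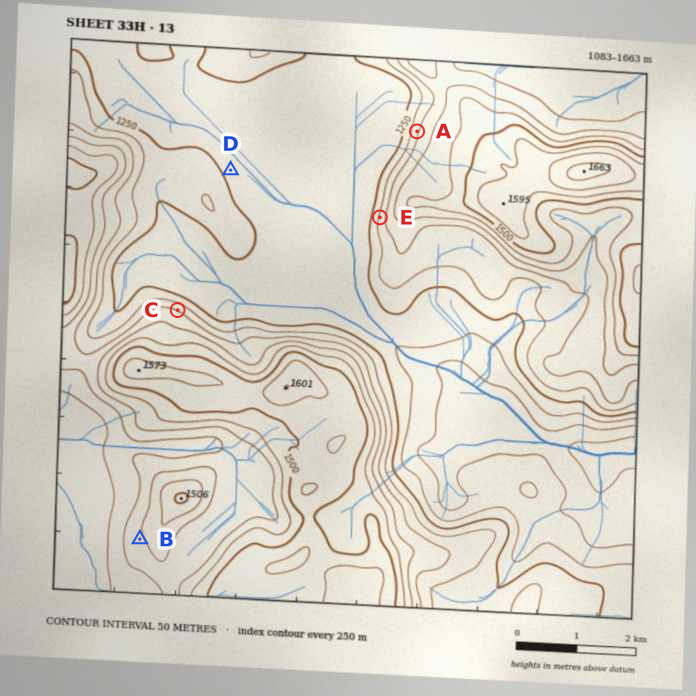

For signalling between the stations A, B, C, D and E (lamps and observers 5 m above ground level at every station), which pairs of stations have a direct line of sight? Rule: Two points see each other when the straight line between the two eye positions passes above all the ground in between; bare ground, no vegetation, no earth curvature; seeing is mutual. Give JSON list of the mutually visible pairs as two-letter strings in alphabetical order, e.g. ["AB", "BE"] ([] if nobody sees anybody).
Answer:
["AC", "AD", "CE", "DE"]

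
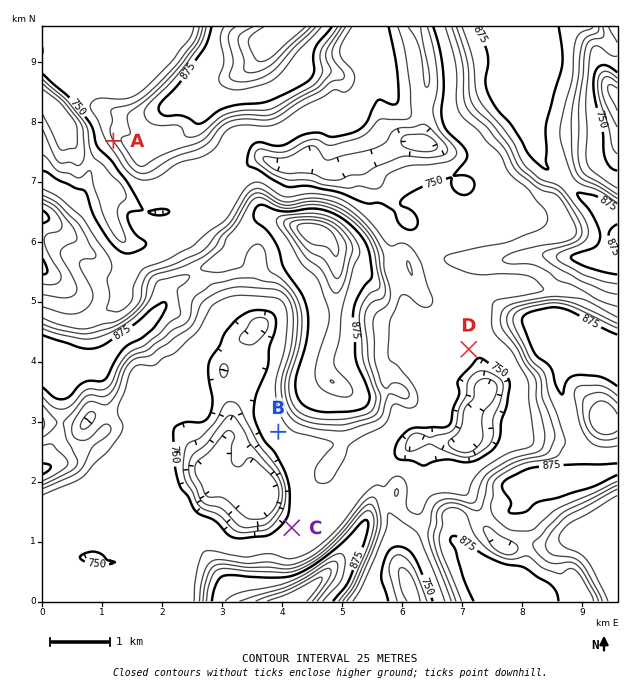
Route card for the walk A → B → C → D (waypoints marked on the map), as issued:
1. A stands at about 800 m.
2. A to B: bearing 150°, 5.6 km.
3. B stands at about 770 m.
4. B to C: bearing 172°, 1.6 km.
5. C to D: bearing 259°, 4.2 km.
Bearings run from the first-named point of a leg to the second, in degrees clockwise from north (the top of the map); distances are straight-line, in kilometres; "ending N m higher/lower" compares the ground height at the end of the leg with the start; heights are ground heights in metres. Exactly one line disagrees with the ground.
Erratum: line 5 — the bearing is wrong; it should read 45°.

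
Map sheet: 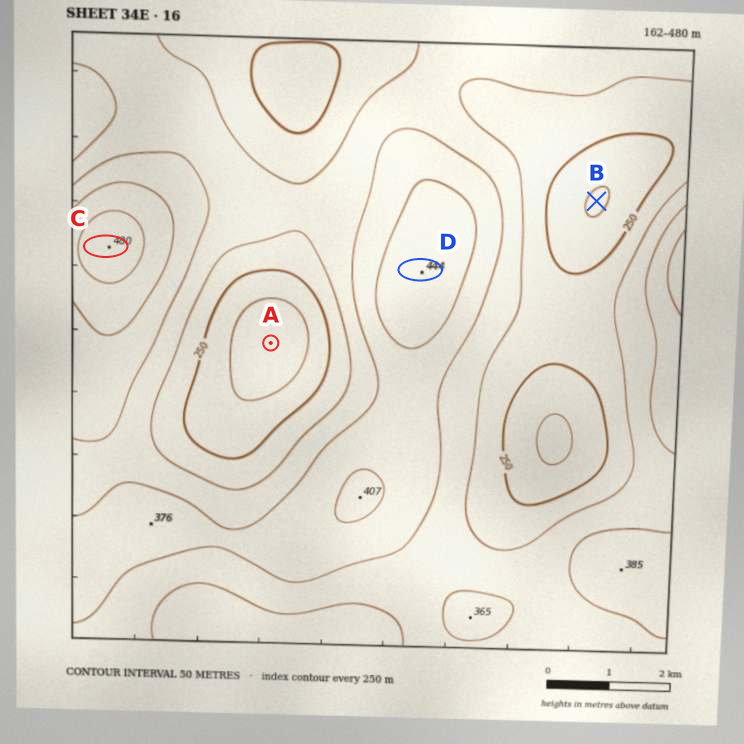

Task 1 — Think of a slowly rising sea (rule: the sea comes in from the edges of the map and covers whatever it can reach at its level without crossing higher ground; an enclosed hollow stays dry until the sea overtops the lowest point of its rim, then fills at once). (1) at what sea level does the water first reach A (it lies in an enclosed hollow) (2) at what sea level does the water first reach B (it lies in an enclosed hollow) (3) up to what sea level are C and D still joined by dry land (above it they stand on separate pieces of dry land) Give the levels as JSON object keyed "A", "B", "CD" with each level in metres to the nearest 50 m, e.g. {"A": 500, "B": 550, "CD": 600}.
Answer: {"A": 300, "B": 250, "CD": 350}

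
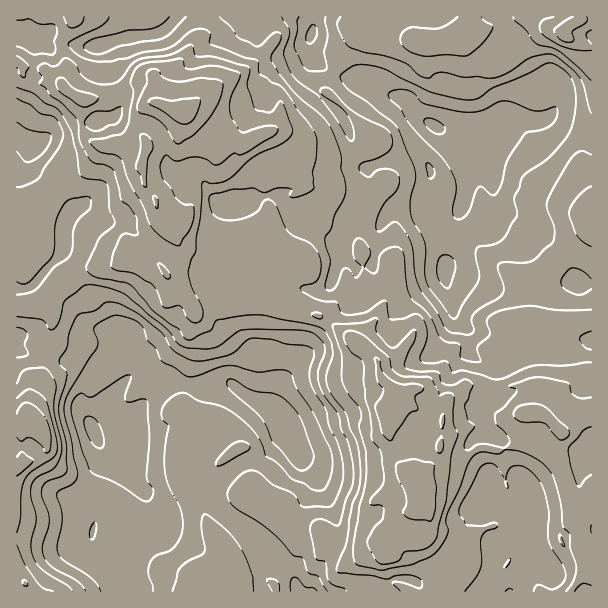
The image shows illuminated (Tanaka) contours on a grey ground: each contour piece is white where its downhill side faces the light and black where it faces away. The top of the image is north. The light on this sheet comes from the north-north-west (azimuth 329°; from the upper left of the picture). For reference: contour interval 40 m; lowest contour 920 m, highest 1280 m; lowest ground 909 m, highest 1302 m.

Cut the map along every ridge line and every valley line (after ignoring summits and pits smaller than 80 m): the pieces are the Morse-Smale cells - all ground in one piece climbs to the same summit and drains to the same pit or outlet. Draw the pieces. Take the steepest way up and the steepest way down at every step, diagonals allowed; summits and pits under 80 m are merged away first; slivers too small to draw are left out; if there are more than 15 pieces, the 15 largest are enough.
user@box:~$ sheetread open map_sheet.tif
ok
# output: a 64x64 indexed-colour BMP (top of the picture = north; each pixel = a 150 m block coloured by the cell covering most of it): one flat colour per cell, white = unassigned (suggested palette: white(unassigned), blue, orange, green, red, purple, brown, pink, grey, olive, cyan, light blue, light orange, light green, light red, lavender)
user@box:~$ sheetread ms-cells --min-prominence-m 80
<image width="64" height="64" href="data:image/bmp;base64,Qk12CAAAAAAAAHYAAAAoAAAAQAAAAEAAAAABAAQAAAAAAAAIAAATCwAAEwsAABAAAAAAAAAA////ALR3HwAOf/8ALKAsACgn1gC9Z5QAS1aMAMJ34wB/f38AIr28AM++FwDox64AeLv/AIrfmACWmP8A1bDFAGZmZmZmYiIiIiIiIiIiIiIjMzMzN3d3d3d3d3d3czMzZmZmZmZiIiIiIiIiIiIiIiMzMzMzMzMzd3d3d3dzMzNmZmZmZiIiIiIiIiIiIiIiIjMzMzMzMzM3d3d3d3MzM2ZmZmZmIiIiIiIiIiIiIiIiMzMzMzMzMzd3d3d3MzMzZmZmZmIiIiIiIiIiIiIiIiIjMzMzMzMzN3d3d3czMzNmZmZmYiIiIiIiIiIiIiIiIiMzMzMzMzM3d3d3dzMzM2ZmZmYiIiIiIiIiIiIiIiIiIjMzMzMzMzN3d3dzMzMzZmZmZmIiIiIiIiIiIiIiIiIiMzMzMzMzM3d3d3MzMzNmZmZmYiIiIiIiIiIiIiIiIiMzMzMzMzMzN3d3czMzM2ZmZmZmIiIiIiIiIiIiIiIiIzMzMzMzMzM3d3dzMzMzZmZmZmZiIiIiIiIiIiIiIiIjMzMzMzMzMzN3d3MzMzNmZmZmZmYiIiIiIiIiIiIiIjMzMzMzMzMzMzd3czMzM2ZmZmZmZiIiIiIiIiIiIiIiMzMzMzMzMzMzMzdzMzMzZmZmZmZmIiIiIiIiIiIiIiMzMzMzMzMzMzMzMzMzMzNmZmZmZmYiIiIiIiIiIiIiMzMzMzMzMzMzMzMzMzMzM2ZmZmZmIiIiIiIiIiIiIiMzMzMzMzMzMzMzMzMzMzMzZmZmZmIiIiIiIiIiIiIiMzMzMzMzMzMzMzMzMzMzMzNmZmZmYiIiIiIiIiIiIiMzMzMzMzMzMzMzMzMzMzMzM2ZmZmYiIiIiIiIiIiIiIzMzMzMzMzMzUzMzMzMzM1MzZmZmZmIiIiIiIiIiIiIjMzMzMzMzMzVTMzMzMzM1VTNmZmZmZiIiIiIiIiIiIjMzMzMzMzMzVVUzMzMzNVVVVWZmZmZmYiIiIiIiIiIzMzMzMzMzMzVVVTMzMzM1VVVVZmZmZmZiIiIiIiIiIiMzMzMzMzMzNVVVUzMzM1VVVVVmZmZmZiIiIiIiIiIiIzMzMzMzMzVVVVVVVVVVVVVVVWZmZmZiIiIiIiIiIiIjMzMzMzMzVVVVVVVVVVVVVVVVZmZmZiIiIiIiIiIiIiMzMzMzMzNVVVVVVVVVVVVVVVViIiIiIiIiIiIiIiIiIzMzMzMzNVVVVVVVVVVVVVVVVSIiIiIiIiIiIiIiIiIjMzMzMzNVVVVVVVVVVVVVVVVVIiIiIiIiIiIiIiIiIiMzMzMzNVVVVVVVVVVREREREREiIiIiIiIiIiIiIiIiIzMzMzVVVVVVVVVVERERERERESIiIiIiIiIiIiIiIiIjMzMzVVVVVVVVVVERERERERERIiIiIiIiIiIiIiIiIiMzNVVVVVVVVVVVUREREREREREiIiIiIiIiIiIhEhERFVVVVVVVVVVVVVURERERERERESIiIiIiIiIiIiERERERFVVVVVVVURFVVRERERERERERIiIiIiIiIiIiEREREREREREVVVUREREVEREREREREREiIiIiIiIiIiERERERERERERVVVRERERERERERERERESIiIiIiIiIiEREREREREREREVERERERERERERERERERIiIiIiIiIiIhEREREREREREREREREREREREREREREREiIiIiIiIiIiISIiIRERERERERERERERERERERERERESIiIiIiIiIiIiIiIRERERERERERERERERERERERERERIiIiIiIiIiIiIREREREREREREREREREREREREREREREiIiIiIiIiIiIhERERERERERERERERERERERERERERESIiIiIiIiIiIiERERERERERERERERERERERERERERERIiIiIiIiIiIiIhEREREREREREREREREREREREREREREiIiIiIiIiIiIiERERERERERERERERERERERERERERESIiIiIiIiIiIiIRERERERERERERERERERERERERERERIiIiIiIiIiIiIhEREREREREREREREREREREREREREREiIiIiIiIiIiIiERERERERERERERERERERERERERERESIiIiIiIiIiIiIRERERERERERERERERERERERERERERIiIiIiIiIiIiIhEREREREREREREREREREREREREREREiIiIiIiIiIiIiERERERERERERERERERERERERERERFCIiIiIiIiIiIiERERERERERERERERERFEREQRERERREIiIiIiIiIiIiIRERERERERERERERERREREREERREREQiIiIiIiIiIiIRERERERERERERERERRERERERERERERCIiIiIiIiIiERERERERERERERERERFEREREREREREREIiIiERESIiIREREREREREREREREUREREREREREREREQiIiERERESIREREREREREREREREURERERERERERERERCIiEREREREREREREREREREREUREREREREREREREREREIRERERERERERERERERERERFEREREREREREREREREREQRERERERERERERERERERERFERERERERERERERERERERBEREREREREREREREREREREUREREREREREREREREREREERERERERERERERERERERERREREREREREREREREREREQRERERERERERERERERERERFERERERERERERERERERERBEREREREREREREREREREREURERERERERERERERERERE"/>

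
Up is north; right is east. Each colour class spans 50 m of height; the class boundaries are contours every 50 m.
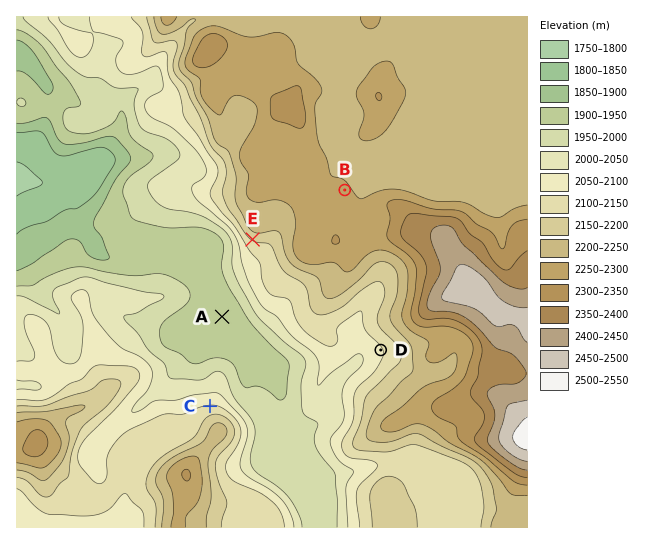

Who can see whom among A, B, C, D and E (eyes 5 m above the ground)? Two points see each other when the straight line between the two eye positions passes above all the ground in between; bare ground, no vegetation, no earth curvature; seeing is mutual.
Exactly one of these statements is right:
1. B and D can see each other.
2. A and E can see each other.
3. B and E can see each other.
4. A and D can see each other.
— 2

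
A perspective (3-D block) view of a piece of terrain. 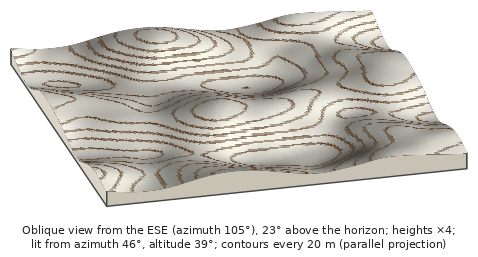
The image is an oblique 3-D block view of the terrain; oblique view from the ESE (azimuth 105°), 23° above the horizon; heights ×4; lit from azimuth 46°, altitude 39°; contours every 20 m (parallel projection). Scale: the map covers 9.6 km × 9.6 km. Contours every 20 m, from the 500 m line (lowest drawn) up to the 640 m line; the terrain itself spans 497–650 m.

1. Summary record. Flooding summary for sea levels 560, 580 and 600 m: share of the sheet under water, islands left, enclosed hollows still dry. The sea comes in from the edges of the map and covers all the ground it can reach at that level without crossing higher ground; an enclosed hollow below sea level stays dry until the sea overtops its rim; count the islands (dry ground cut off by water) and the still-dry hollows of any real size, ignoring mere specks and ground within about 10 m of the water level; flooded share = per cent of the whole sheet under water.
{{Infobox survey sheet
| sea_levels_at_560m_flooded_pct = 44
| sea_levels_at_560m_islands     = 0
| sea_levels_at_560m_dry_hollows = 0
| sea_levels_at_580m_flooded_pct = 64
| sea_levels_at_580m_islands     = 0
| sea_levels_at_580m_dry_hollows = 0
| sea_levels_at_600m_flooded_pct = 82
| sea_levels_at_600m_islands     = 1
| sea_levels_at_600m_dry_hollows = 0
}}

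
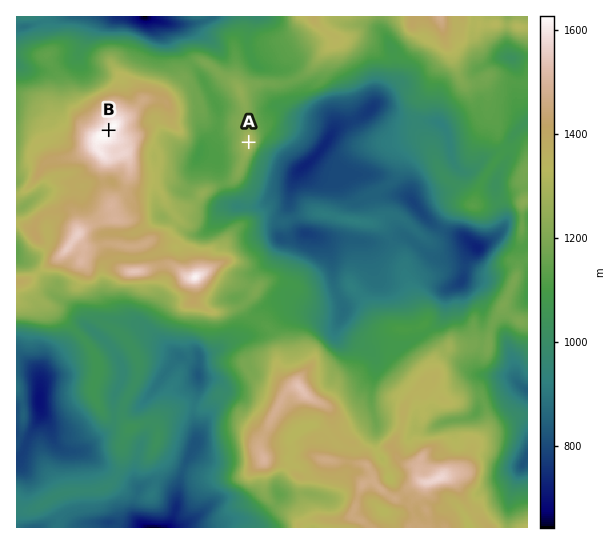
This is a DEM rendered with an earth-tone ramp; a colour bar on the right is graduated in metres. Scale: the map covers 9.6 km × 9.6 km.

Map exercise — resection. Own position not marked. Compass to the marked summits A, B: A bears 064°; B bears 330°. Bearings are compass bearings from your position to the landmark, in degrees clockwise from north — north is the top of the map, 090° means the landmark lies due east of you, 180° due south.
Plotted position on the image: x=145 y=193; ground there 1365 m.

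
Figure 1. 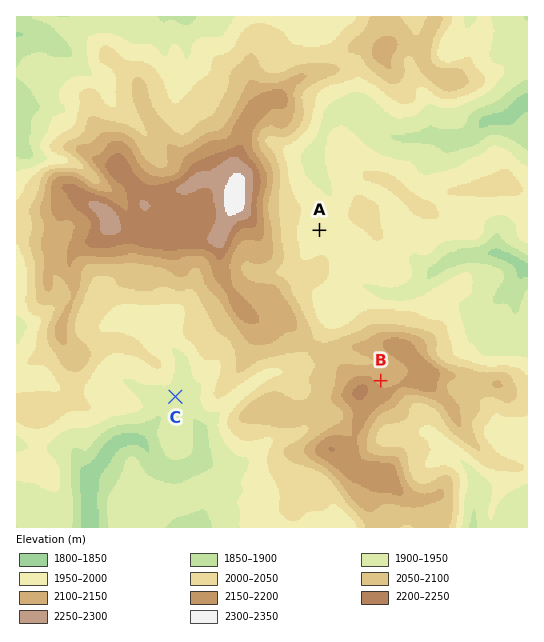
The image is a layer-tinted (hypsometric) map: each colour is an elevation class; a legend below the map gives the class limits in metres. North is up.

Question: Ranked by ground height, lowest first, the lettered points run C A B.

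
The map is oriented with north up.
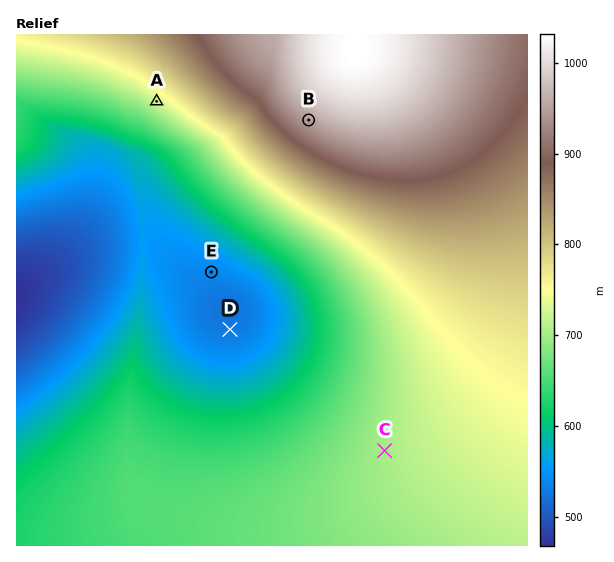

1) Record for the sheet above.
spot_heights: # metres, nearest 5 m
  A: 725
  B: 950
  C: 700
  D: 530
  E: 540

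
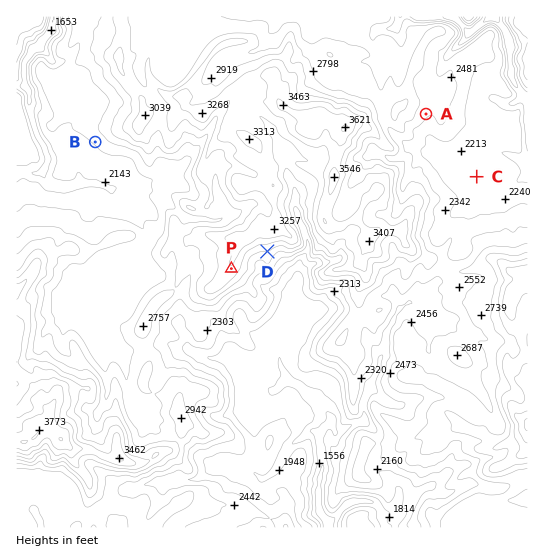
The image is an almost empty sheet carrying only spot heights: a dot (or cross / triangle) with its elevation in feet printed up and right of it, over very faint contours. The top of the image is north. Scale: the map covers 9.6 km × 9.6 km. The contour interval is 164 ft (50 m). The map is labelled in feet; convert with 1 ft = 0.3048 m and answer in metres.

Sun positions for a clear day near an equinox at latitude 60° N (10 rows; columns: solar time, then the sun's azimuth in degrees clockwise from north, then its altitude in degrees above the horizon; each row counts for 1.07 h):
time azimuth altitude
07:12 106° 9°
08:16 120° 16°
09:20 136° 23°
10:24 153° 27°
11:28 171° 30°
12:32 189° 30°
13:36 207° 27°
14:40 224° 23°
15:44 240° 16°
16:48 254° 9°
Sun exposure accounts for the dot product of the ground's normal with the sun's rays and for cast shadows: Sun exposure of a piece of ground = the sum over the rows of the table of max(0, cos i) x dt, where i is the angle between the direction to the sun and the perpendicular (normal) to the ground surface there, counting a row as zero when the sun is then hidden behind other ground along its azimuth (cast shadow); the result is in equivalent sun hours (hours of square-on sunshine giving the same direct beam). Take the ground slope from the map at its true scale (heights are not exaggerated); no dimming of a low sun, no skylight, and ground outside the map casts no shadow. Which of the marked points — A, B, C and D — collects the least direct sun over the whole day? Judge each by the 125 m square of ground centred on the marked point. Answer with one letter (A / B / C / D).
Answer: C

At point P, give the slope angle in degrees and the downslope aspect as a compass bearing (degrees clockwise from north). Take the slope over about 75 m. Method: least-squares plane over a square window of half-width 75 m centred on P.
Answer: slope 8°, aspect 136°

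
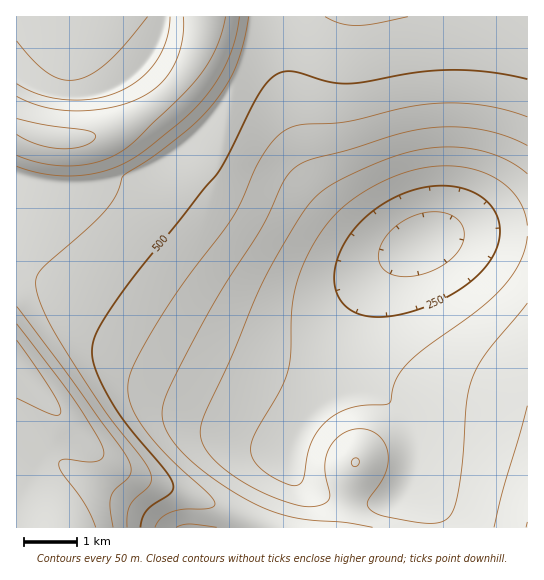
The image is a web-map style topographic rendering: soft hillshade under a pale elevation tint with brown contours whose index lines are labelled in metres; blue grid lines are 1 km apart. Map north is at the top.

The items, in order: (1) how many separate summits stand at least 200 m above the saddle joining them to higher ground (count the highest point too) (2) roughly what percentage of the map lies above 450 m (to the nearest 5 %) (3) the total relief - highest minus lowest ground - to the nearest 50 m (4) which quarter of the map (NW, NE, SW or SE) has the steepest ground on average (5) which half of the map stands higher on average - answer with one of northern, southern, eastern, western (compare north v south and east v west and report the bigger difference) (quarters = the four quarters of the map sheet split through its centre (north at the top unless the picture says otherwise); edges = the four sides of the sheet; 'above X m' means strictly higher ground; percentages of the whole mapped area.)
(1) Counting only tops that stand 200 m proud, the map has 1 summit.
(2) About 45 % of the map lies above 450 m.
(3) Highest minus lowest: about 550 m of relief.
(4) The steepest ground, on average, is in the south-west quarter.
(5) Taken as a whole, the western half is higher than the eastern.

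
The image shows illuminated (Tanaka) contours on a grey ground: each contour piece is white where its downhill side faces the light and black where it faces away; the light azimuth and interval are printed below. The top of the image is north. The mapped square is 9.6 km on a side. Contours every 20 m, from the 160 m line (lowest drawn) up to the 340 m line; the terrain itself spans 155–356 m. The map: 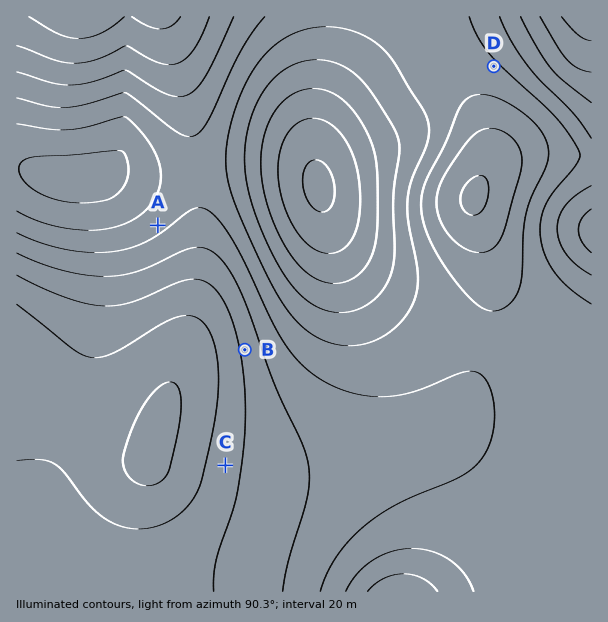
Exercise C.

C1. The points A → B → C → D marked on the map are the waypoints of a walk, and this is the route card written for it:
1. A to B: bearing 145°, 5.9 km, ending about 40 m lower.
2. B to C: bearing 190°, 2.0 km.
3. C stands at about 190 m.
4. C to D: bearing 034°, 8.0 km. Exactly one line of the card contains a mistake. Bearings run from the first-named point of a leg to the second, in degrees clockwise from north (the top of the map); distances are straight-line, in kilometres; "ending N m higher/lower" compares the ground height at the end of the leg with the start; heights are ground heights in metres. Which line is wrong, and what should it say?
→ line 1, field distance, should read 2.5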